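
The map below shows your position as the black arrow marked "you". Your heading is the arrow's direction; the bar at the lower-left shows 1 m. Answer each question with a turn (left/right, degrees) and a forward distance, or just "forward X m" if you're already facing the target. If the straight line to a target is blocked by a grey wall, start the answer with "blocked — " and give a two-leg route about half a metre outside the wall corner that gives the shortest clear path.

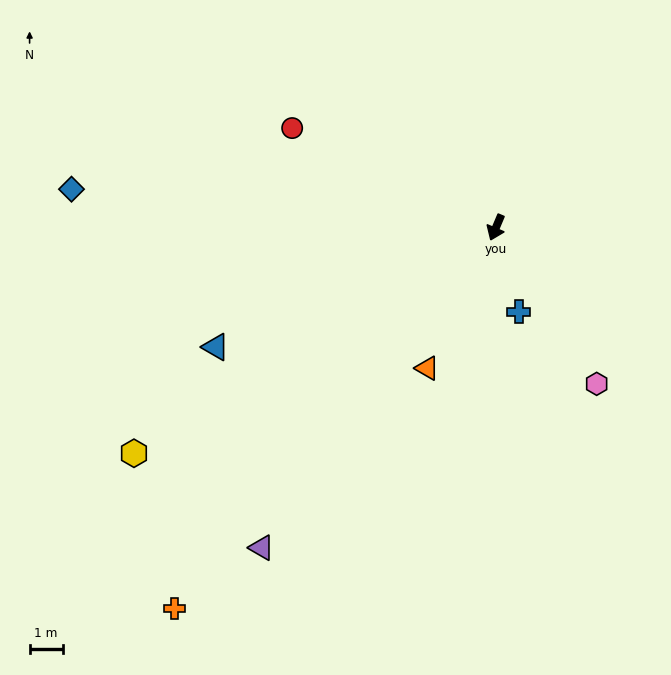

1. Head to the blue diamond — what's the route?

turn right 72°, forward 12.9 m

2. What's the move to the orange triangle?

turn right 3°, forward 4.7 m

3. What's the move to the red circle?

turn right 93°, forward 6.8 m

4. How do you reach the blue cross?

turn left 38°, forward 2.6 m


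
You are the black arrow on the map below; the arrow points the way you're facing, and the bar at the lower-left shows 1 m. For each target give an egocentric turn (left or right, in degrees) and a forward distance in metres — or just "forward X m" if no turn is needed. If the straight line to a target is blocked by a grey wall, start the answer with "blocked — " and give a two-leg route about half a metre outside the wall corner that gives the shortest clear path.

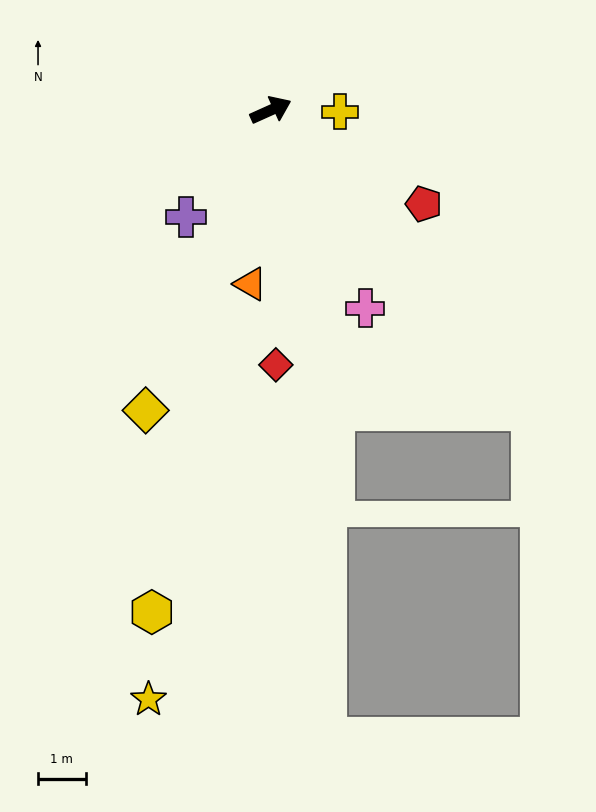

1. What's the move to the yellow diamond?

turn right 137°, forward 6.8 m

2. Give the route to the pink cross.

turn right 89°, forward 4.6 m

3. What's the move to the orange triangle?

turn right 121°, forward 3.7 m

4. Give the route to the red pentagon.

turn right 56°, forward 3.8 m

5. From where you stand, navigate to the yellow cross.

turn right 25°, forward 1.5 m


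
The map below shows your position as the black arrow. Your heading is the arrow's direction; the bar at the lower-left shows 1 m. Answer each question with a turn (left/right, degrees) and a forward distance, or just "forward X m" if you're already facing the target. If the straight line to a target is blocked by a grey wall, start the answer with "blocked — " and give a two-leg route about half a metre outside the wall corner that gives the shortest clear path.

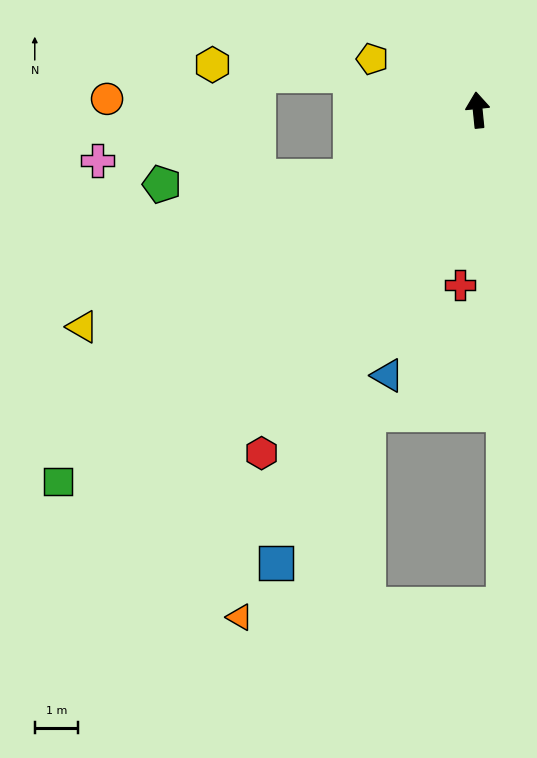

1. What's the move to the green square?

turn left 126°, forward 13.0 m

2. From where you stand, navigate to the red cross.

turn left 169°, forward 4.1 m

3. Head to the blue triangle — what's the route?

turn left 156°, forward 6.5 m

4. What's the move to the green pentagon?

blocked — turn left 112°, forward 3.3 m, then turn right 26°, forward 4.4 m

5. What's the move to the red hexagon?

turn left 142°, forward 9.4 m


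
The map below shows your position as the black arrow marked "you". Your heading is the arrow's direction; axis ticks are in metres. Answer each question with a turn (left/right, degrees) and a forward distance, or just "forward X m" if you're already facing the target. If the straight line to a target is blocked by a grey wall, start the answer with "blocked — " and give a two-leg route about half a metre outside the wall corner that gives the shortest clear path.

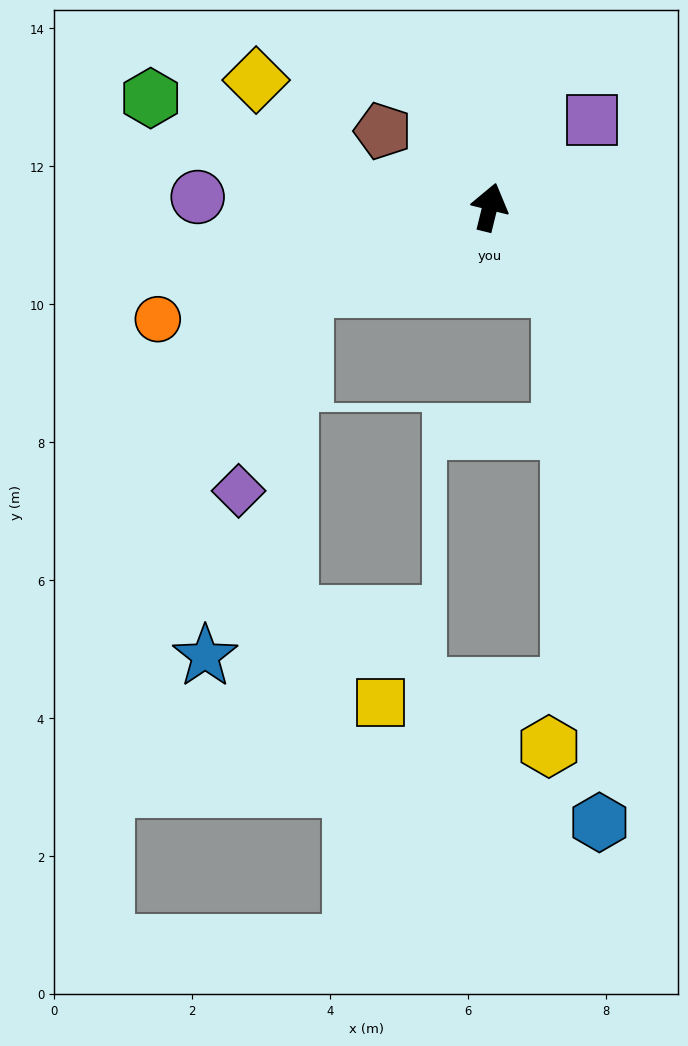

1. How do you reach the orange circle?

turn left 122°, forward 5.1 m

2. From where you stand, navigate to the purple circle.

turn left 102°, forward 4.2 m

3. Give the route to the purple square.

turn right 36°, forward 2.0 m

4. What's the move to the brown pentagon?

turn left 68°, forward 1.9 m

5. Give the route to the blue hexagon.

blocked — turn right 125°, forward 1.6 m, then turn right 37°, forward 7.8 m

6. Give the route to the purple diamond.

blocked — turn left 127°, forward 2.9 m, then turn left 49°, forward 3.1 m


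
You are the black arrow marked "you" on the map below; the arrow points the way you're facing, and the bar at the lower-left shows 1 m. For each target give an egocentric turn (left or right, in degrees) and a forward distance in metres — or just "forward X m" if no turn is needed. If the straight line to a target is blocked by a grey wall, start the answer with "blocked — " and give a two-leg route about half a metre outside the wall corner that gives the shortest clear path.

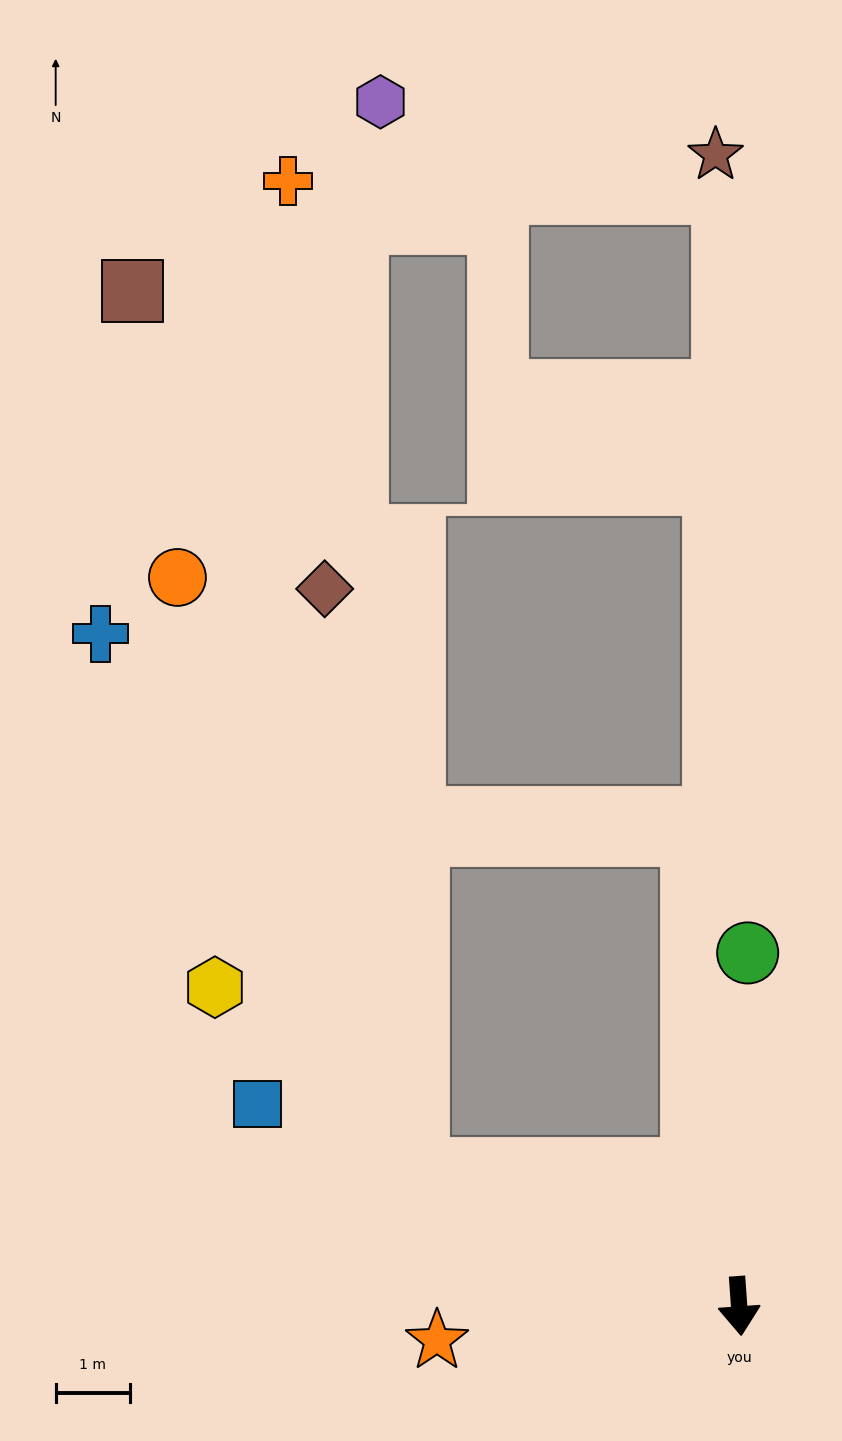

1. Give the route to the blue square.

turn right 117°, forward 7.0 m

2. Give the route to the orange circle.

blocked — turn right 117°, forward 4.7 m, then turn right 45°, forward 8.6 m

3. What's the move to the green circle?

turn left 175°, forward 4.8 m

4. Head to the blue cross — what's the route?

blocked — turn right 117°, forward 4.7 m, then turn right 36°, forward 8.4 m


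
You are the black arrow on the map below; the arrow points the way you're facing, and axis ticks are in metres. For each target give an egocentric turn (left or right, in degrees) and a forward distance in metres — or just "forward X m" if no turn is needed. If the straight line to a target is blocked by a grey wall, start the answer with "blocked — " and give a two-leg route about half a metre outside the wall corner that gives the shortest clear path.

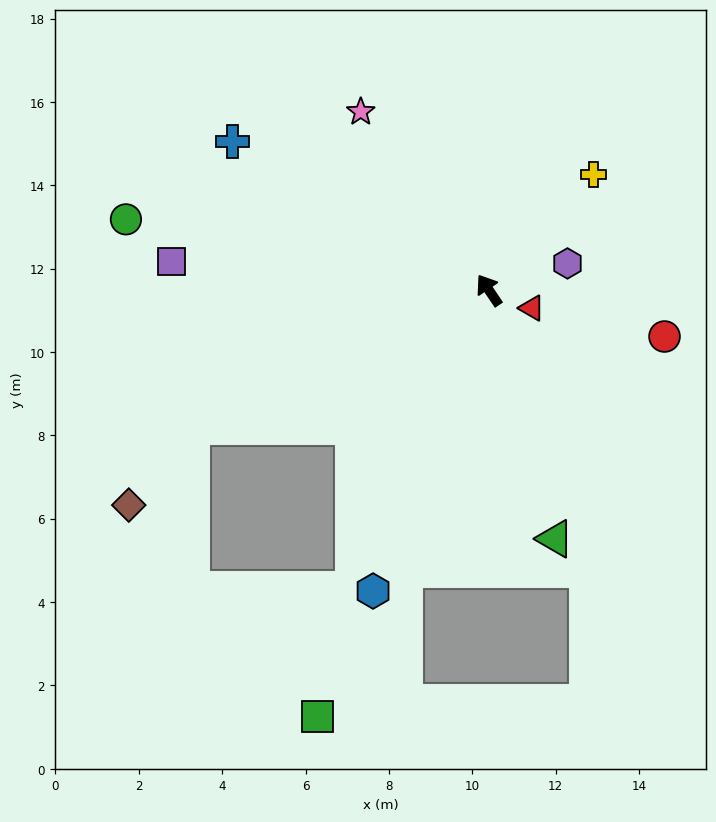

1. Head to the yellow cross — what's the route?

turn right 76°, forward 3.7 m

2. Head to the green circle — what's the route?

turn left 45°, forward 8.9 m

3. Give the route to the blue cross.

turn left 26°, forward 7.1 m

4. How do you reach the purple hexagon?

turn right 105°, forward 2.0 m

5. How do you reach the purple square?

turn left 51°, forward 7.7 m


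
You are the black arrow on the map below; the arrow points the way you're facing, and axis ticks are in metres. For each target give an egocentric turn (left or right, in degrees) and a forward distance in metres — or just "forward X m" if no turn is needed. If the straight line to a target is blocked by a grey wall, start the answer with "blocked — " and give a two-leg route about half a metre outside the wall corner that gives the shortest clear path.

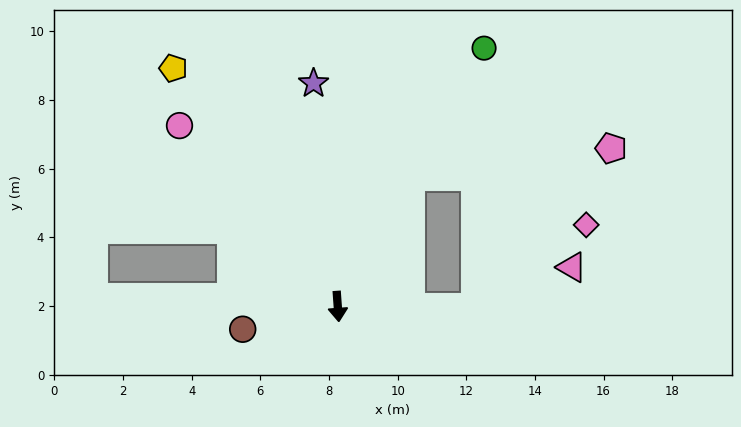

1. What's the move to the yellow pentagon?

turn right 149°, forward 8.4 m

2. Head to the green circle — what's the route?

turn left 146°, forward 8.7 m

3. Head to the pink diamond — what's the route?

blocked — turn left 86°, forward 4.0 m, then turn left 37°, forward 4.0 m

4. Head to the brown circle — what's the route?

turn right 81°, forward 2.8 m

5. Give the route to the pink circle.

turn right 143°, forward 7.0 m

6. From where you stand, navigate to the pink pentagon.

blocked — turn left 86°, forward 4.0 m, then turn left 50°, forward 6.1 m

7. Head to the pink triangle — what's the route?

blocked — turn left 86°, forward 4.0 m, then turn left 23°, forward 3.0 m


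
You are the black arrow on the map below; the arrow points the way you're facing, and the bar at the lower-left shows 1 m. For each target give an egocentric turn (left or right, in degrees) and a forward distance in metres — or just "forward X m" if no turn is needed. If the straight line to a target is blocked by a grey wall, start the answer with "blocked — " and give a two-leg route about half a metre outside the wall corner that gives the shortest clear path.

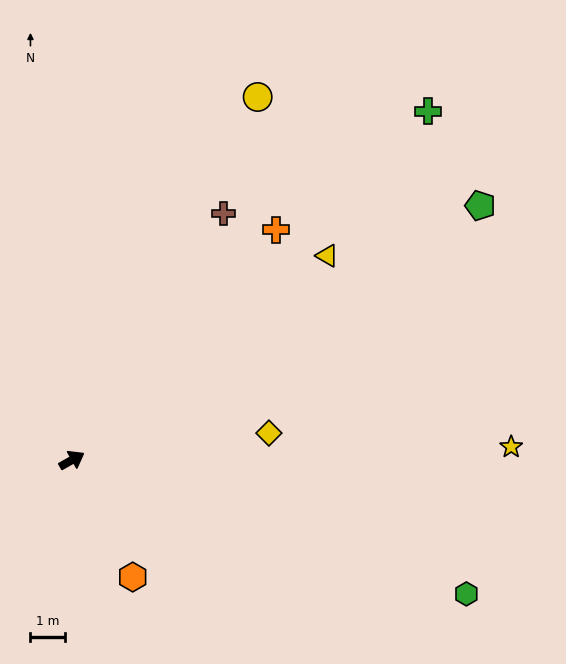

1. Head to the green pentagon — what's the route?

turn left 2°, forward 13.9 m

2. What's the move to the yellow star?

turn right 28°, forward 12.7 m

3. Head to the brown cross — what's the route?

turn left 29°, forward 8.4 m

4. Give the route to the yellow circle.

turn left 33°, forward 11.8 m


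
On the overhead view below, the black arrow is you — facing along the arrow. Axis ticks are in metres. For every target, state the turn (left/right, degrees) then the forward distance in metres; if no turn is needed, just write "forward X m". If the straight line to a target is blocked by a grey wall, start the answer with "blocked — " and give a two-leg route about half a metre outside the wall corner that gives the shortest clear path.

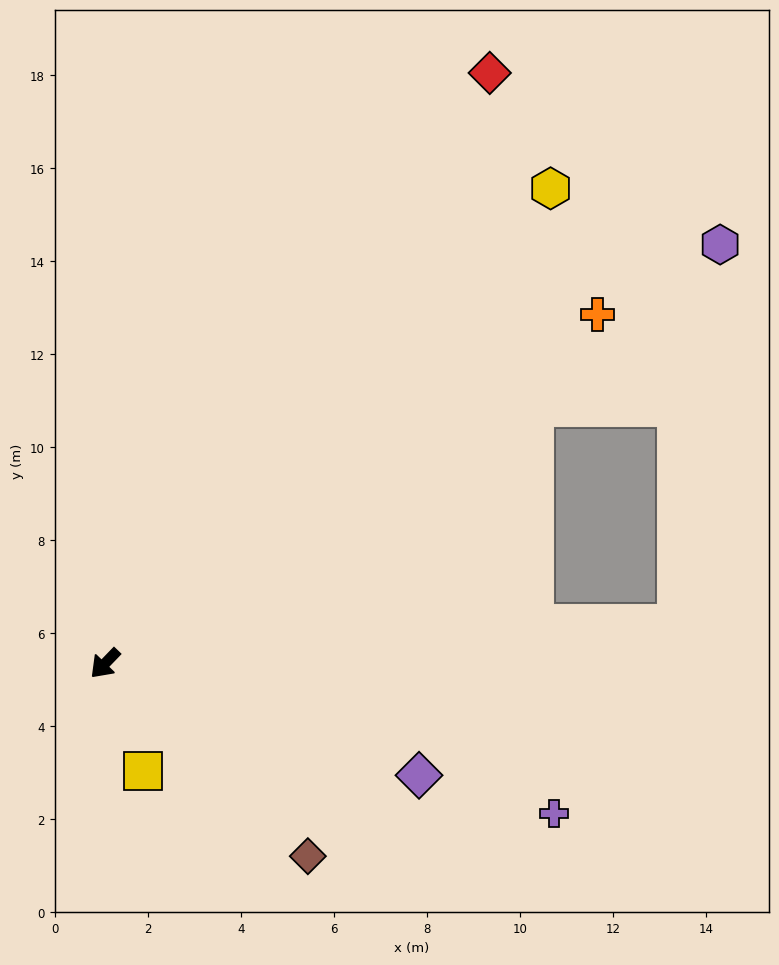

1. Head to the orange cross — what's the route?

turn left 169°, forward 13.0 m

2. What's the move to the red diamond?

turn right 169°, forward 15.2 m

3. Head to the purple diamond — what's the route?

turn left 114°, forward 7.2 m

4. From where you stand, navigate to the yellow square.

turn left 64°, forward 2.4 m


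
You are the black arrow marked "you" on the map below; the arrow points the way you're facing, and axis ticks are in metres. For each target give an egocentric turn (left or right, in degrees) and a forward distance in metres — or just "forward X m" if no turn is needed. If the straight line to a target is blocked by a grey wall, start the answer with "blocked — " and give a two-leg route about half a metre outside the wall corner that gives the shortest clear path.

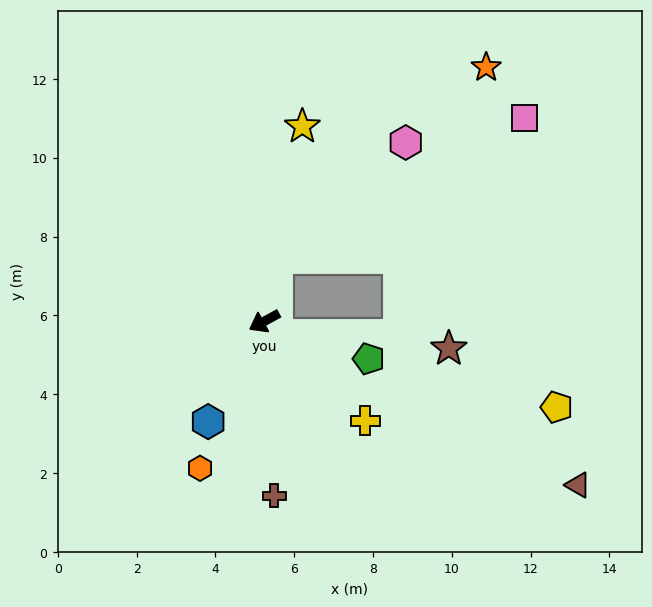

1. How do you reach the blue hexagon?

turn left 32°, forward 2.9 m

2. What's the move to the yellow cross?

turn left 107°, forward 3.6 m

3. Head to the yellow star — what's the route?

turn right 130°, forward 5.0 m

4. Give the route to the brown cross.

turn left 65°, forward 4.4 m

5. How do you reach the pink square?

blocked — turn right 129°, forward 1.6 m, then turn right 50°, forward 7.2 m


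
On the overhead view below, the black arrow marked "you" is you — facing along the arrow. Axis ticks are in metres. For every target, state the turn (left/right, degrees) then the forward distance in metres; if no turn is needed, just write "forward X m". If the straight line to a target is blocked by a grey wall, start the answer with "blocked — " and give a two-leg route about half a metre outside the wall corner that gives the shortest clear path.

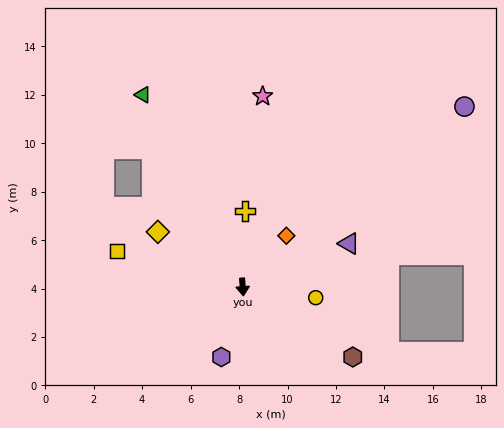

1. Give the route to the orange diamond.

turn left 135°, forward 2.8 m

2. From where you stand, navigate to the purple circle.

turn left 125°, forward 11.8 m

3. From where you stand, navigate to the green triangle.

turn right 157°, forward 8.9 m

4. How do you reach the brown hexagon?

turn left 53°, forward 5.4 m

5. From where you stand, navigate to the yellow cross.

turn left 174°, forward 3.1 m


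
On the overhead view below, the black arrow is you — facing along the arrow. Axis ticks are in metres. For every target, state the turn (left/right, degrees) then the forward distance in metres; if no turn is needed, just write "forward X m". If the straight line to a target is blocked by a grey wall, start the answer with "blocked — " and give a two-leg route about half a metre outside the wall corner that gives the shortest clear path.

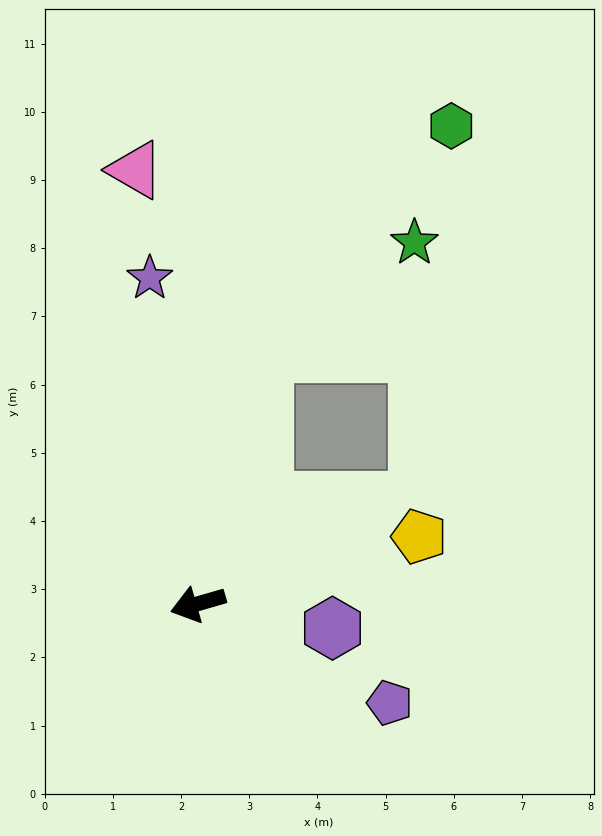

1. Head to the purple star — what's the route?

turn right 98°, forward 4.8 m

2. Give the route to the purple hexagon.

turn left 154°, forward 2.0 m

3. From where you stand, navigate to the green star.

blocked — turn right 121°, forward 3.8 m, then turn right 39°, forward 2.7 m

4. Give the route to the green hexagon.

blocked — turn right 121°, forward 3.8 m, then turn right 25°, forward 4.3 m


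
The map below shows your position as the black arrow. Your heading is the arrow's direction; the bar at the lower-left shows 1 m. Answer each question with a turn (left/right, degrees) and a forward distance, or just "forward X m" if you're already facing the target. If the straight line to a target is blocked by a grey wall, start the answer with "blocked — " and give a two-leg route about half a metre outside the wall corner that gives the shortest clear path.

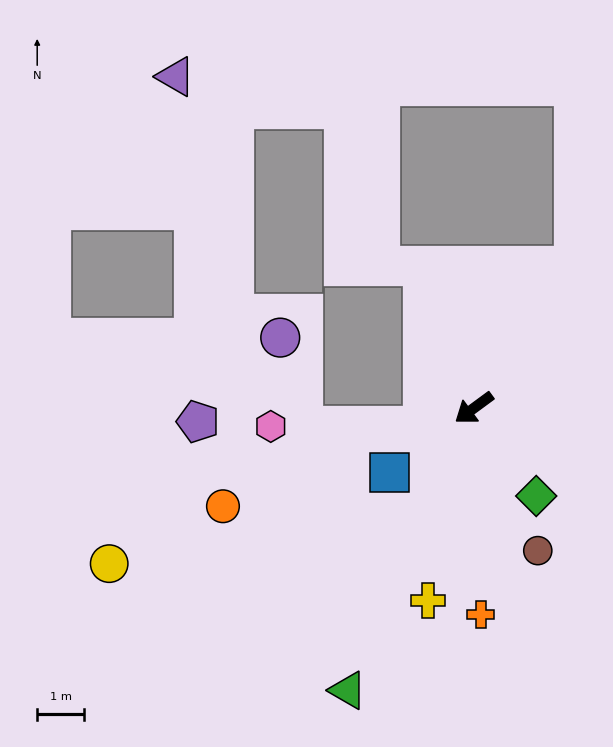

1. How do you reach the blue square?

forward 2.3 m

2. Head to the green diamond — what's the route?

turn left 89°, forward 2.3 m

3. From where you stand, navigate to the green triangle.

turn left 30°, forward 6.6 m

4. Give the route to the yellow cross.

turn left 40°, forward 4.2 m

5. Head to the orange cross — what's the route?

turn left 56°, forward 4.4 m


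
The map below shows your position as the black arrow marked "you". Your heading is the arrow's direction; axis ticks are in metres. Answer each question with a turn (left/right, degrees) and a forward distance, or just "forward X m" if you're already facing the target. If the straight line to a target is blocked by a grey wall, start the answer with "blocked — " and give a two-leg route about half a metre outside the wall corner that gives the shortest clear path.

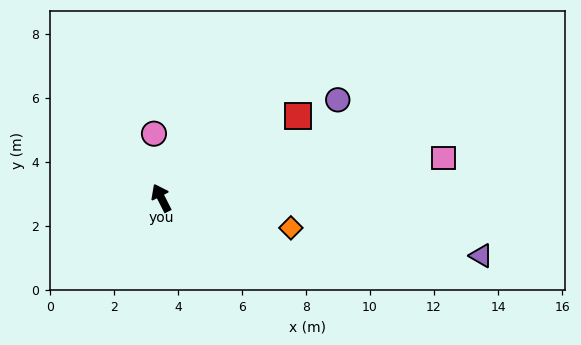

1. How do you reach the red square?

turn right 86°, forward 5.0 m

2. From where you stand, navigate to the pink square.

turn right 109°, forward 8.9 m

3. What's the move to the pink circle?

turn right 20°, forward 2.0 m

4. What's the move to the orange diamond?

turn right 130°, forward 4.2 m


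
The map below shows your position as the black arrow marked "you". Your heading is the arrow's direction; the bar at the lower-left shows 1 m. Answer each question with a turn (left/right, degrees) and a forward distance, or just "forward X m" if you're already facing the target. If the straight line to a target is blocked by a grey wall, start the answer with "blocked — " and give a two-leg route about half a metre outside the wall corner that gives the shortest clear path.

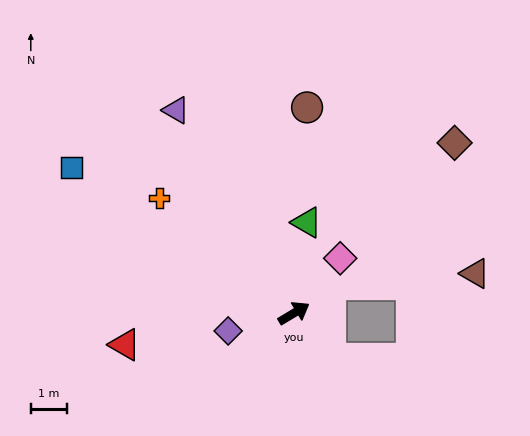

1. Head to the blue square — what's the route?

turn left 116°, forward 7.3 m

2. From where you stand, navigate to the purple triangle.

turn left 89°, forward 6.4 m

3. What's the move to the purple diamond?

turn left 164°, forward 1.9 m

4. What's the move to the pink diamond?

turn left 19°, forward 2.0 m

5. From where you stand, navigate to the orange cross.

turn left 109°, forward 4.8 m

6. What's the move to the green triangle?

turn left 51°, forward 2.5 m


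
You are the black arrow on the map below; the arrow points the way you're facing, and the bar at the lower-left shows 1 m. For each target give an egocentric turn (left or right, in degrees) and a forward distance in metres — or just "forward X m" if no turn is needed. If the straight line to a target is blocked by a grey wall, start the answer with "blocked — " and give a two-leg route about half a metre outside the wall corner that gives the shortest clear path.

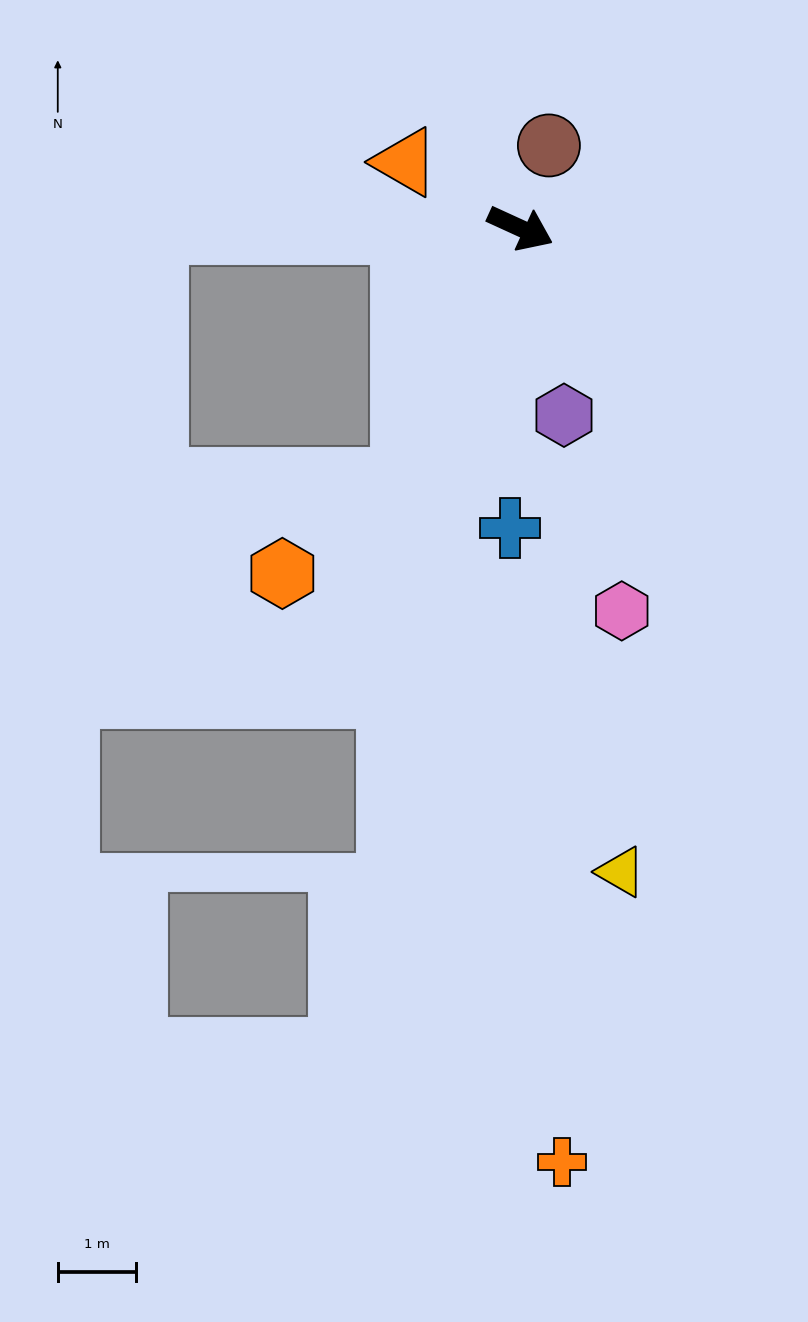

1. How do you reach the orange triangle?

turn left 175°, forward 1.7 m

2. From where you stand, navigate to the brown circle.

turn left 96°, forward 1.1 m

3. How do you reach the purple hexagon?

turn right 52°, forward 2.4 m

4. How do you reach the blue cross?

turn right 67°, forward 3.8 m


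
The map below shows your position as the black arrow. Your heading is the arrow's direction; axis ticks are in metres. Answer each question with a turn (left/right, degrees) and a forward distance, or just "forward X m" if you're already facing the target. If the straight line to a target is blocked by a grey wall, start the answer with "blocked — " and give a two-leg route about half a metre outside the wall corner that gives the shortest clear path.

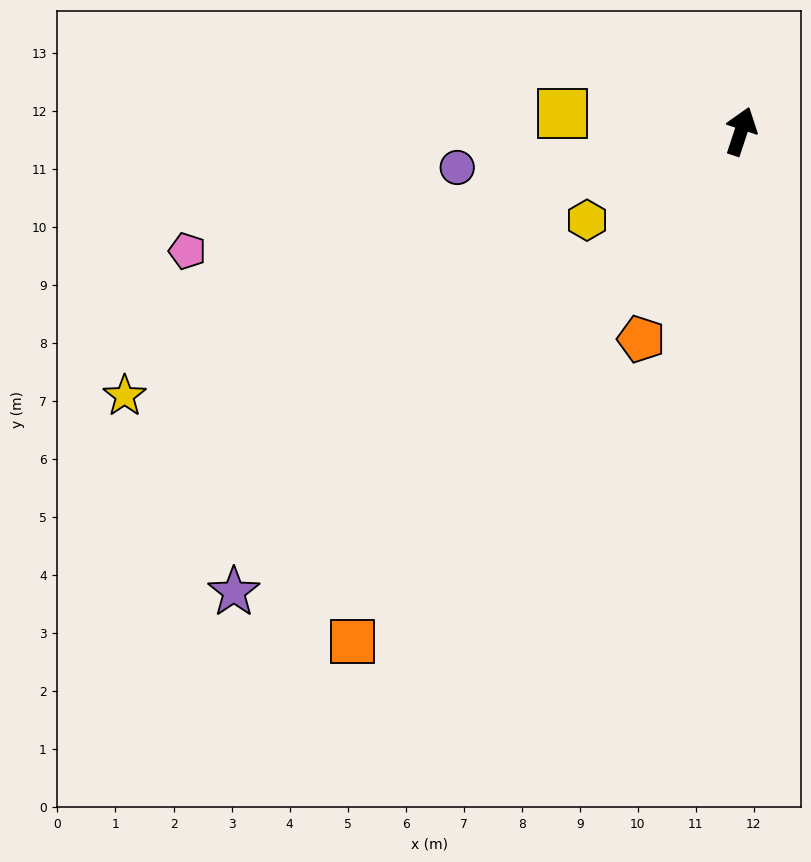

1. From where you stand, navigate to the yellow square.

turn left 103°, forward 3.1 m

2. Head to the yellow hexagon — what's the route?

turn left 138°, forward 3.1 m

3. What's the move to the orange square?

turn left 161°, forward 11.0 m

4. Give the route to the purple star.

turn left 151°, forward 11.8 m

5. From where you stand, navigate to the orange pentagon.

turn left 173°, forward 4.0 m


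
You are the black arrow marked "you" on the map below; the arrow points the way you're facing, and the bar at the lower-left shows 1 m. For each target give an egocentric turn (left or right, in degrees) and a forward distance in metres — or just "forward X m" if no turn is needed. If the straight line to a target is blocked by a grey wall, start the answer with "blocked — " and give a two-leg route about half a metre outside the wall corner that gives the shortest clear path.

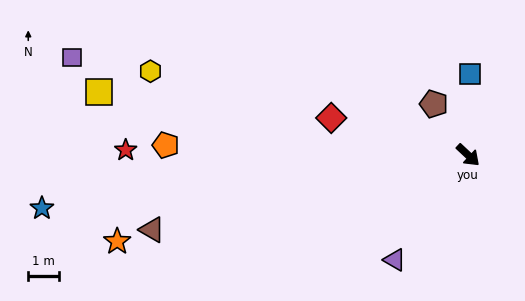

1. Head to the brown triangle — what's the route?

turn right 124°, forward 10.4 m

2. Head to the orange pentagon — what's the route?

turn right 139°, forward 9.7 m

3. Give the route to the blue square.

turn left 132°, forward 2.6 m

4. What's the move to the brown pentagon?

turn left 167°, forward 2.0 m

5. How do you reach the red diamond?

turn right 152°, forward 4.5 m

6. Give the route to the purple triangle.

turn right 82°, forward 4.1 m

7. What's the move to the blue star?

turn right 130°, forward 13.7 m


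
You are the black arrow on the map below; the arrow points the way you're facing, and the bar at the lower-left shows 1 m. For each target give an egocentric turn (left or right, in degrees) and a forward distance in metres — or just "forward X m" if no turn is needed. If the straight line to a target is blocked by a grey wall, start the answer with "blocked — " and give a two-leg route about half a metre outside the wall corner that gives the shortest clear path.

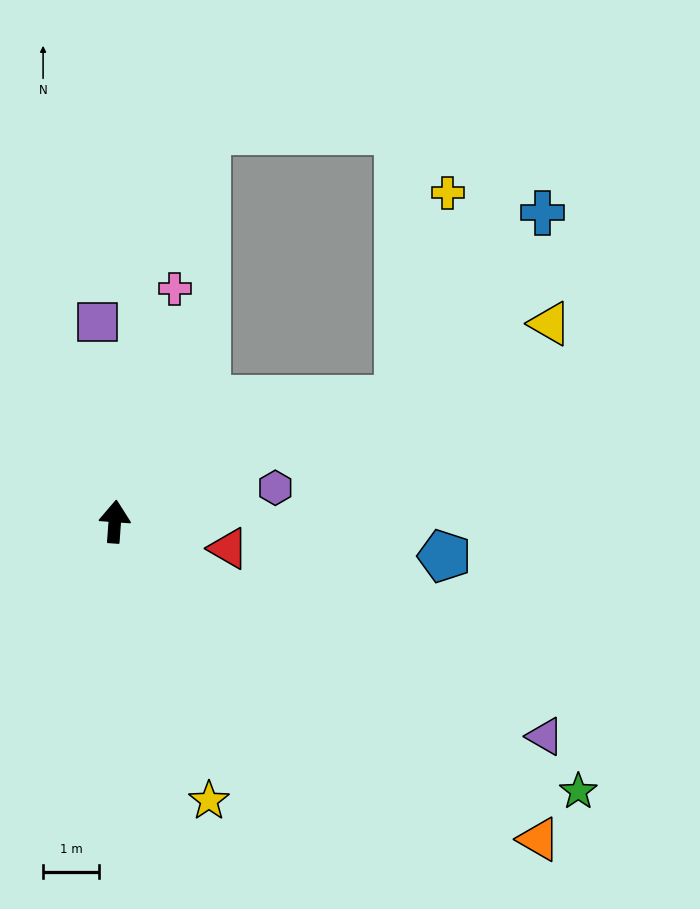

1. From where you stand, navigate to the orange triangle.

turn right 123°, forward 9.4 m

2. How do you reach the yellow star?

turn right 157°, forward 5.2 m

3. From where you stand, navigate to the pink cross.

turn right 10°, forward 4.3 m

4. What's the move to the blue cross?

blocked — turn right 62°, forward 5.5 m, then turn left 28°, forward 4.2 m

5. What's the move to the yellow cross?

blocked — turn right 62°, forward 5.5 m, then turn left 52°, forward 3.8 m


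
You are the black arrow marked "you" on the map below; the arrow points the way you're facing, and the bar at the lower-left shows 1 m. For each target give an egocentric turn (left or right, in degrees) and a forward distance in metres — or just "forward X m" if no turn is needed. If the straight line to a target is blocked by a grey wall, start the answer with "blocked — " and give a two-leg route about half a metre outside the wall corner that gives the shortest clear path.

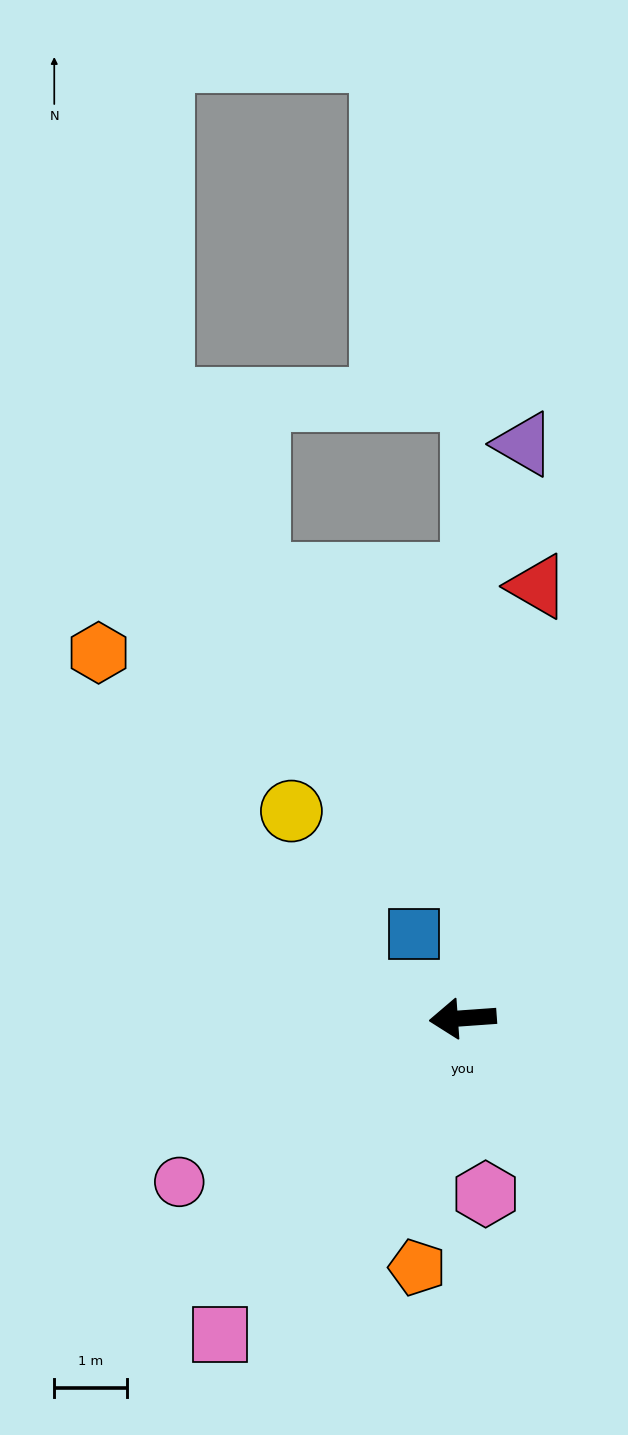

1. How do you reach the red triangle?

turn right 104°, forward 6.0 m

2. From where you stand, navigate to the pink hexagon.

turn left 93°, forward 2.4 m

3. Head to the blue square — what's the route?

turn right 64°, forward 1.3 m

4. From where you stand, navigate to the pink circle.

turn left 26°, forward 4.5 m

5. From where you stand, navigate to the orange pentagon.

turn left 76°, forward 3.5 m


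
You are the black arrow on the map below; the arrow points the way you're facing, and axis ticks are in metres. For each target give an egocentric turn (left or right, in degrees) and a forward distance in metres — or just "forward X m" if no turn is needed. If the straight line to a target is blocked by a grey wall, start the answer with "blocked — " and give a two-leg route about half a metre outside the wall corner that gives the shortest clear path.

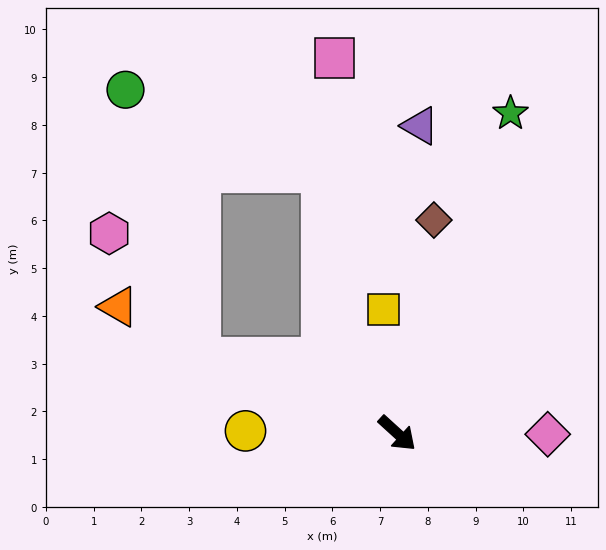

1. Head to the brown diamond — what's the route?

turn left 123°, forward 4.5 m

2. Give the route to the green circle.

blocked — turn right 159°, forward 4.4 m, then turn right 53°, forward 5.8 m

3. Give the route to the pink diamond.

turn left 42°, forward 3.2 m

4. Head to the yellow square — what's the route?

turn left 138°, forward 2.6 m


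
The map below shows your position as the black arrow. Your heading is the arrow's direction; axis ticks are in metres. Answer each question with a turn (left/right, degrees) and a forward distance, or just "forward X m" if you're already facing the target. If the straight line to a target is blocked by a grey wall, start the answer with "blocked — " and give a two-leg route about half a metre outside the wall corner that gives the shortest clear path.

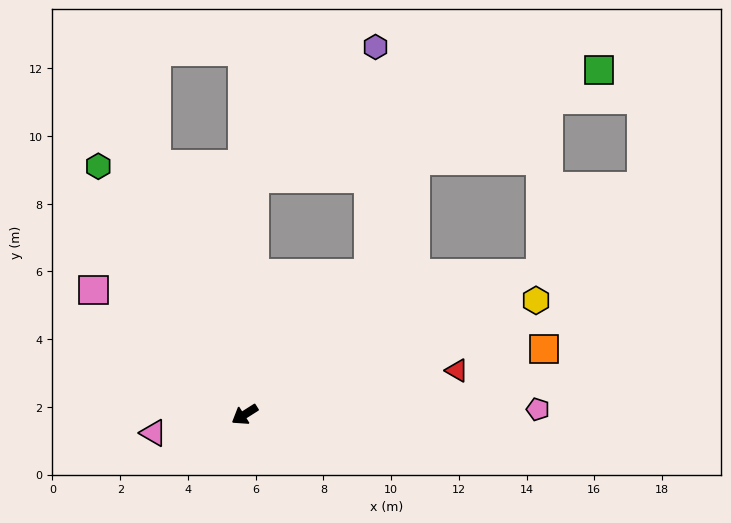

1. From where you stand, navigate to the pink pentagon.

turn left 149°, forward 8.7 m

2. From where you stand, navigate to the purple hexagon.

blocked — turn right 163°, forward 5.6 m, then turn left 39°, forward 6.7 m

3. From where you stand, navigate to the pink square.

turn right 72°, forward 5.8 m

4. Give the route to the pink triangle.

turn right 21°, forward 2.7 m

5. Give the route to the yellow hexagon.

turn left 169°, forward 9.2 m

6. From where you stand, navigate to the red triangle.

turn left 159°, forward 6.4 m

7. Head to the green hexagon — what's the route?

turn right 92°, forward 8.5 m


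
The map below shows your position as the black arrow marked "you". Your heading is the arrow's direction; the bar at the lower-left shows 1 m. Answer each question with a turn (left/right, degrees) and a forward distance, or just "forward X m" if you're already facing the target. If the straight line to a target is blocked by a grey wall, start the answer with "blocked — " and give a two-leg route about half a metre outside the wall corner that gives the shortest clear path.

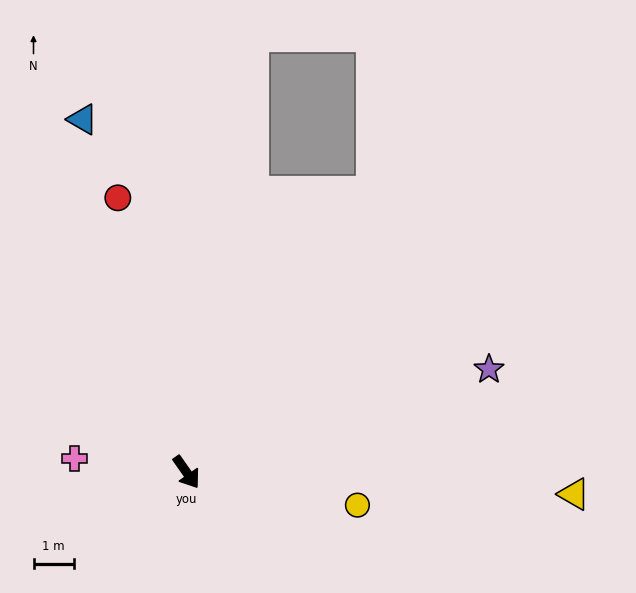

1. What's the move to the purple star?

turn left 74°, forward 7.9 m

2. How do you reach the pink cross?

turn right 132°, forward 2.8 m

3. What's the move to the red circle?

turn left 159°, forward 7.0 m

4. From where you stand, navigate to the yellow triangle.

turn left 52°, forward 9.6 m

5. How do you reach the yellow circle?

turn left 44°, forward 4.3 m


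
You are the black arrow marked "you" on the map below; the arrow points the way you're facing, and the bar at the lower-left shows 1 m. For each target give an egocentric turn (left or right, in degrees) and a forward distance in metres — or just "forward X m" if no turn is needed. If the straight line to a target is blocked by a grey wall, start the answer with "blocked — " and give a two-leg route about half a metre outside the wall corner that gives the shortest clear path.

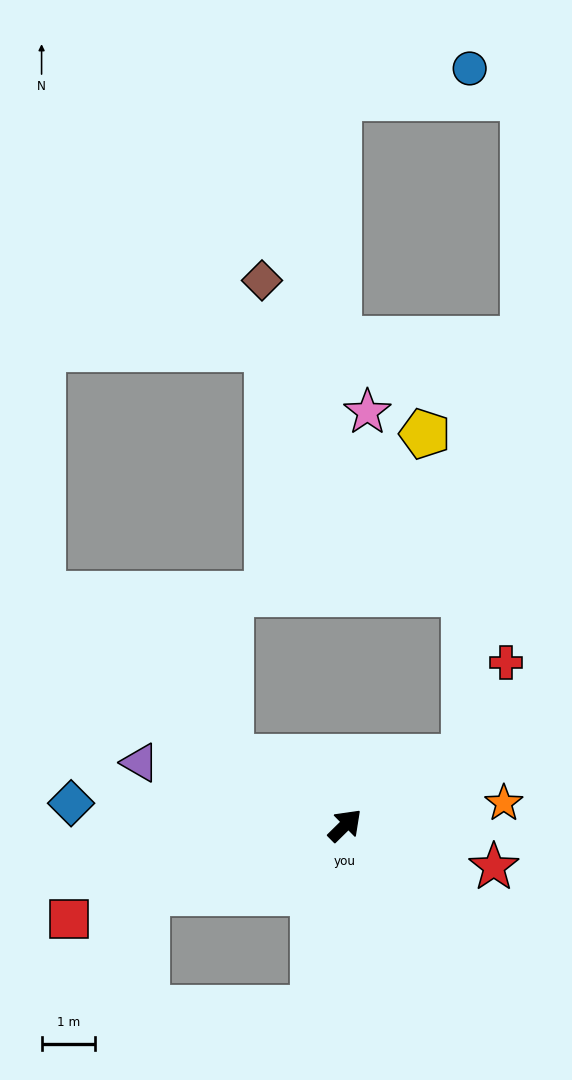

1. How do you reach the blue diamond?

turn left 131°, forward 5.2 m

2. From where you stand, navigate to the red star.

turn right 60°, forward 2.9 m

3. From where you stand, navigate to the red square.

turn left 154°, forward 5.5 m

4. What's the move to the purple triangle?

turn left 118°, forward 4.0 m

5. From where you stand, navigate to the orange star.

turn right 37°, forward 3.0 m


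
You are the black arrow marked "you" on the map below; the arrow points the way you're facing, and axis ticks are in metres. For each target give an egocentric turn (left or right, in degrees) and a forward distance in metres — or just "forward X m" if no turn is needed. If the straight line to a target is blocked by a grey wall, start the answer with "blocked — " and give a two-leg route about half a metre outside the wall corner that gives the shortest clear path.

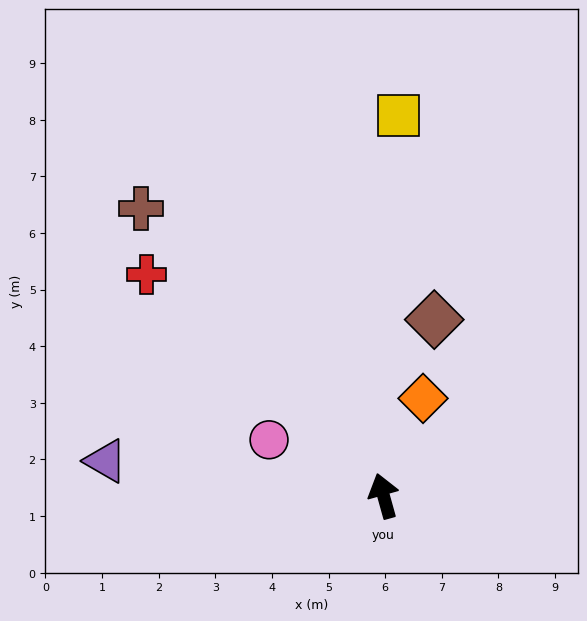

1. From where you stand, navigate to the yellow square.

turn right 18°, forward 6.7 m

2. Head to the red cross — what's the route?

turn left 31°, forward 5.7 m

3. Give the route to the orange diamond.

turn right 38°, forward 1.9 m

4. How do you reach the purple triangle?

turn left 67°, forward 4.9 m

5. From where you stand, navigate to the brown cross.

turn left 25°, forward 6.6 m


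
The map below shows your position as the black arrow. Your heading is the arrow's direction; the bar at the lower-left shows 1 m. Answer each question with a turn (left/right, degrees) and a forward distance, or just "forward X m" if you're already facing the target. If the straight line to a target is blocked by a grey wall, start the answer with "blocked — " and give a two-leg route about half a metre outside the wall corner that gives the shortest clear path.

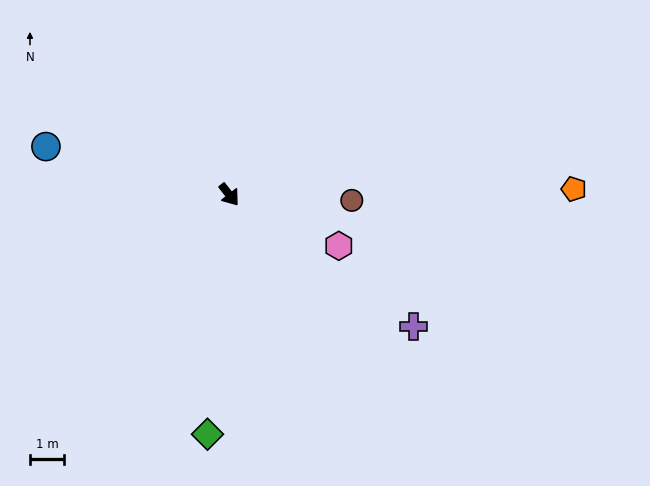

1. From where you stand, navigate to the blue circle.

turn right 143°, forward 5.5 m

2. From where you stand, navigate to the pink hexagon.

turn left 27°, forward 3.5 m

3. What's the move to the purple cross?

turn left 16°, forward 6.6 m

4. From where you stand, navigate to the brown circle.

turn left 49°, forward 3.6 m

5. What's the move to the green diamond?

turn right 43°, forward 7.0 m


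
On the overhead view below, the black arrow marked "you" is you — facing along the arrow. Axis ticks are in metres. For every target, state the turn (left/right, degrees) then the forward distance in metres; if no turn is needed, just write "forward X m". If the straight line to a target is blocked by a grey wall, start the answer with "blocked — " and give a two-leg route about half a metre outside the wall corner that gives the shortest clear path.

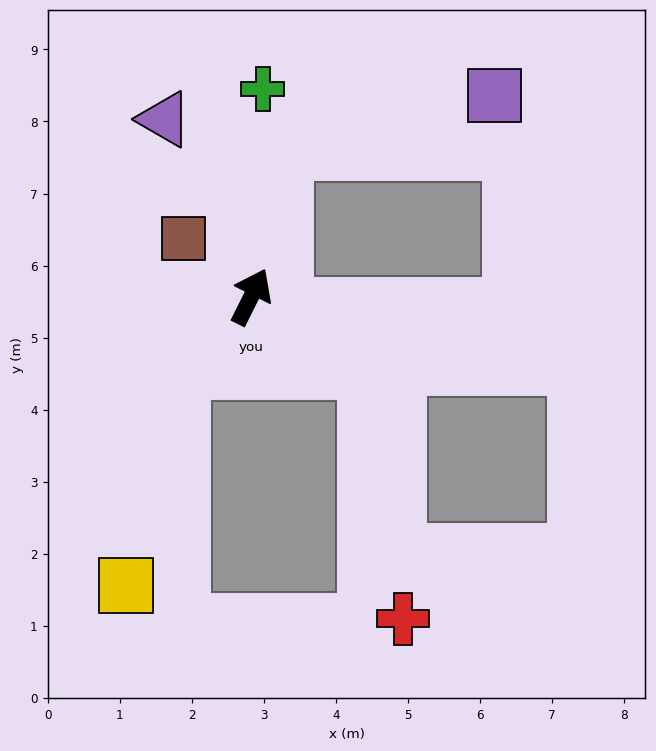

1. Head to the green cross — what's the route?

turn left 23°, forward 2.9 m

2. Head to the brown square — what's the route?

turn left 76°, forward 1.2 m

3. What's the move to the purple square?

blocked — turn left 14°, forward 2.1 m, then turn right 63°, forward 3.0 m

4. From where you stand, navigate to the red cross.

blocked — turn right 95°, forward 1.9 m, then turn right 51°, forward 3.5 m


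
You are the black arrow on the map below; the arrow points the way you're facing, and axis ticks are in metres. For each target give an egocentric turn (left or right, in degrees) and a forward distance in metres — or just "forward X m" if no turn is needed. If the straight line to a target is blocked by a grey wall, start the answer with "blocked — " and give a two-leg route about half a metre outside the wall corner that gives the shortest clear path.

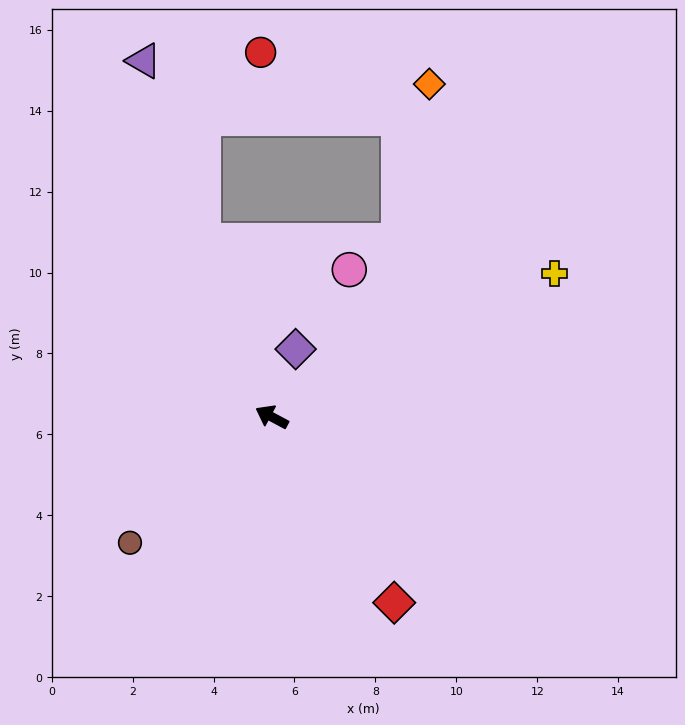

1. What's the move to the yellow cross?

turn right 125°, forward 7.8 m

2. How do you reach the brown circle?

turn left 70°, forward 4.7 m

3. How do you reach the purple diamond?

turn right 81°, forward 1.8 m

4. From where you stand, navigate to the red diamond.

turn left 151°, forward 5.5 m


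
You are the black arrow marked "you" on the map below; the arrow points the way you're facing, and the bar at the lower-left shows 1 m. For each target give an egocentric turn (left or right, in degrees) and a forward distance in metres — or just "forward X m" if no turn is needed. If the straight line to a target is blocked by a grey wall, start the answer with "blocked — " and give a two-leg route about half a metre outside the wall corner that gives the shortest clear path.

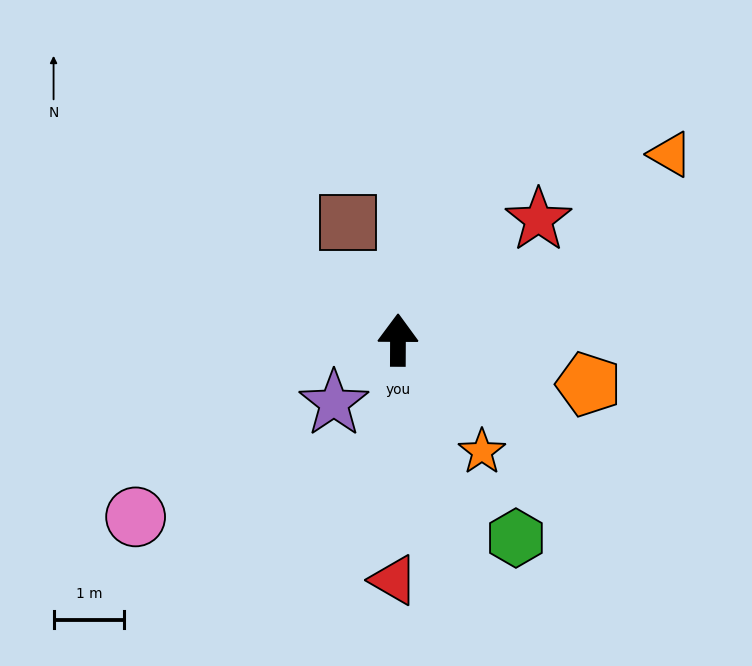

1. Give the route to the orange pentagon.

turn right 103°, forward 2.8 m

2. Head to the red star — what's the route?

turn right 49°, forward 2.6 m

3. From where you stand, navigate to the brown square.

turn left 23°, forward 1.8 m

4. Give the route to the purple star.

turn left 135°, forward 1.3 m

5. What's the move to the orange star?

turn right 143°, forward 2.0 m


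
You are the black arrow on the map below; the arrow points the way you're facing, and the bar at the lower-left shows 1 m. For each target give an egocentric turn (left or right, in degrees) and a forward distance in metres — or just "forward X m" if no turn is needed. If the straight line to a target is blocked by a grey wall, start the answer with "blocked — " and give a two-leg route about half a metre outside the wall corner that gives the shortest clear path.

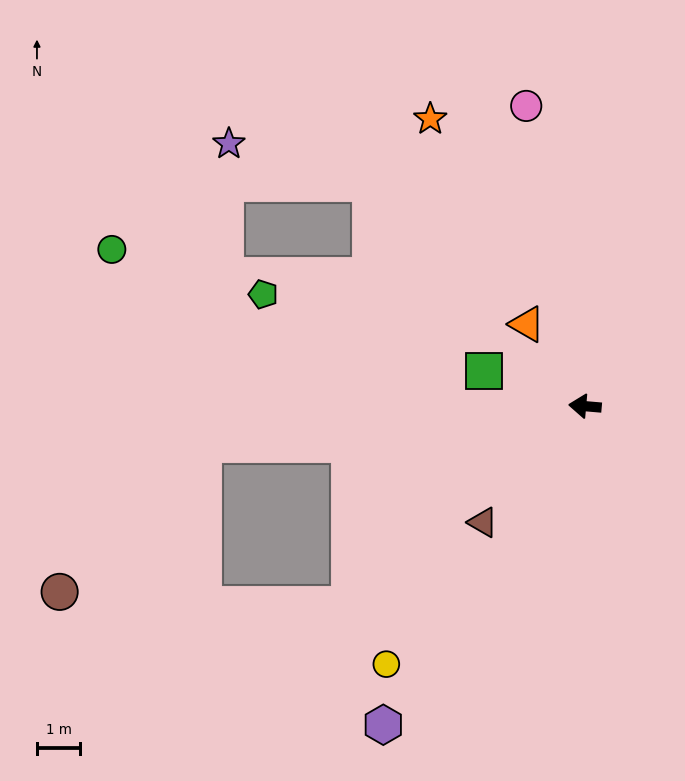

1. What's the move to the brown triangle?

turn left 54°, forward 3.6 m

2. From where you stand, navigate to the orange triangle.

turn right 50°, forward 2.3 m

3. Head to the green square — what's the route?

turn right 14°, forward 2.5 m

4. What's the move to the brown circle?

blocked — turn left 11°, forward 8.8 m, then turn left 40°, forward 4.7 m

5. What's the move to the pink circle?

turn right 74°, forward 7.0 m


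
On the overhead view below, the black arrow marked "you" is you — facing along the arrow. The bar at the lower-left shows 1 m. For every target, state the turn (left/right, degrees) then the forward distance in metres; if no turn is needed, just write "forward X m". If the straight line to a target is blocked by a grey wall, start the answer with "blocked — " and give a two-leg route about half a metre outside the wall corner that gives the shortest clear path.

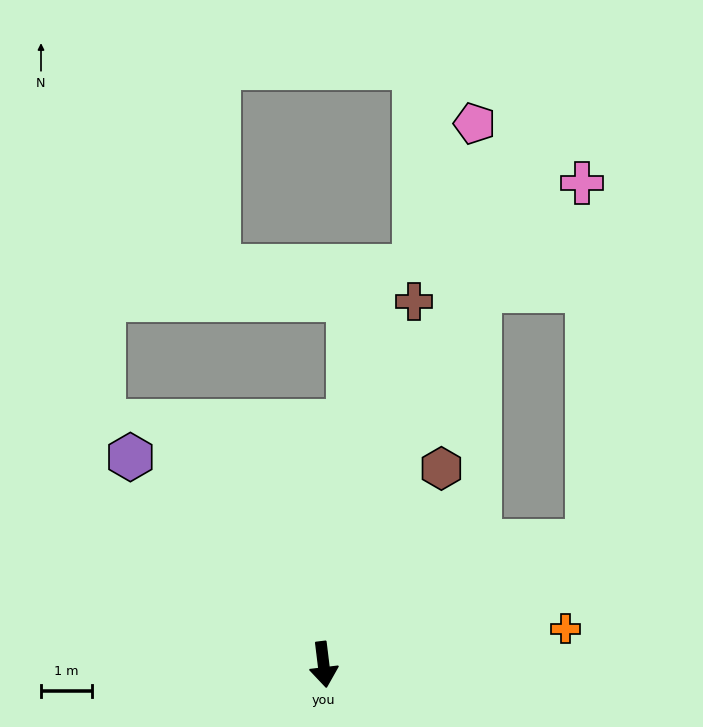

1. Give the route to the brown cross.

turn left 159°, forward 7.3 m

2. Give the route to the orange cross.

turn left 91°, forward 4.8 m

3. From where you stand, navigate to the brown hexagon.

turn left 142°, forward 4.5 m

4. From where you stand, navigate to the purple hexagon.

turn right 144°, forward 5.5 m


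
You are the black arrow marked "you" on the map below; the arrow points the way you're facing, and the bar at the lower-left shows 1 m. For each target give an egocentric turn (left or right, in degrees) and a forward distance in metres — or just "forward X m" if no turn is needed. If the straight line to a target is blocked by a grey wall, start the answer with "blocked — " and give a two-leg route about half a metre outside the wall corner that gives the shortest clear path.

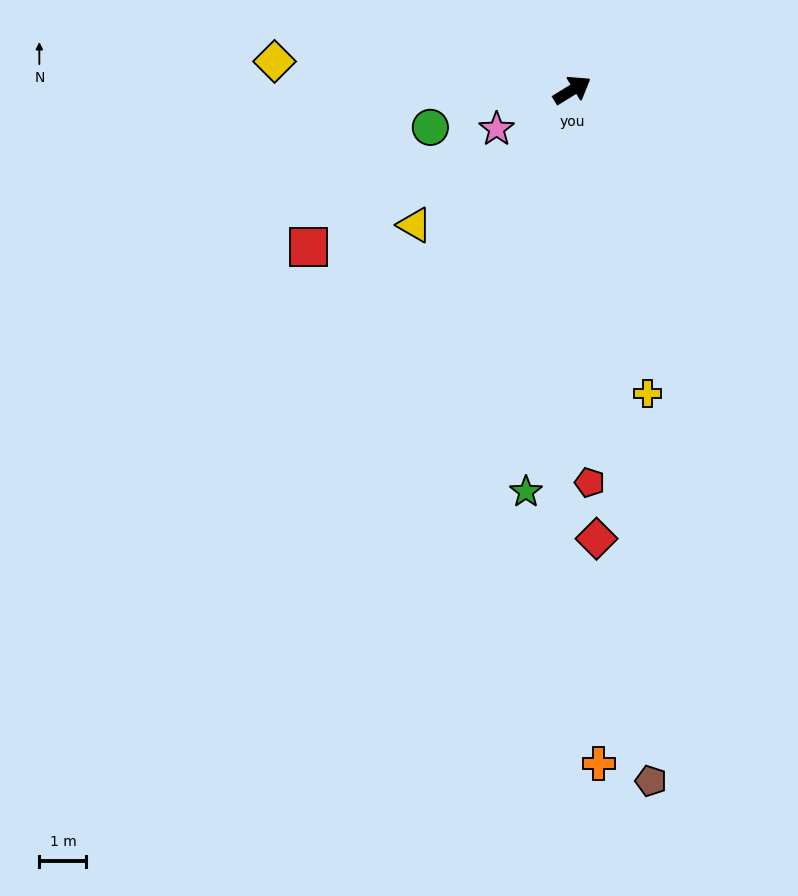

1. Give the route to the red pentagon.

turn right 119°, forward 8.3 m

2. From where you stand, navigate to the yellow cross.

turn right 108°, forward 6.6 m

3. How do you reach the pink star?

turn left 176°, forward 1.8 m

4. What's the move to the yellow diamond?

turn left 143°, forward 6.3 m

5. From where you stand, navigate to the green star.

turn right 128°, forward 8.6 m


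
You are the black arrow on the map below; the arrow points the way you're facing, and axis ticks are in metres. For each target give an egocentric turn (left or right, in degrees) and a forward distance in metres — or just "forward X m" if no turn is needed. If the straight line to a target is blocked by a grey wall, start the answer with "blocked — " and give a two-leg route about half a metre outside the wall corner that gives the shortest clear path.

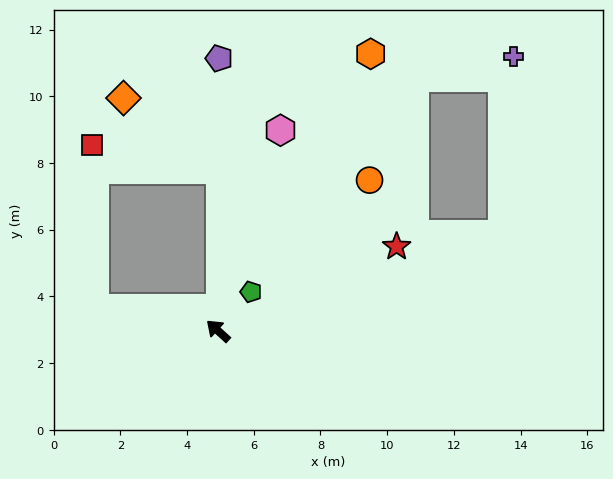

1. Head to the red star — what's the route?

turn right 112°, forward 5.9 m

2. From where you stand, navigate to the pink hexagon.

turn right 65°, forward 6.3 m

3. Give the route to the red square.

blocked — turn left 32°, forward 3.7 m, then turn right 78°, forward 4.9 m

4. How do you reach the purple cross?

blocked — turn right 119°, forward 9.0 m, then turn left 67°, forward 5.3 m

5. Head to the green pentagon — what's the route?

turn right 88°, forward 1.5 m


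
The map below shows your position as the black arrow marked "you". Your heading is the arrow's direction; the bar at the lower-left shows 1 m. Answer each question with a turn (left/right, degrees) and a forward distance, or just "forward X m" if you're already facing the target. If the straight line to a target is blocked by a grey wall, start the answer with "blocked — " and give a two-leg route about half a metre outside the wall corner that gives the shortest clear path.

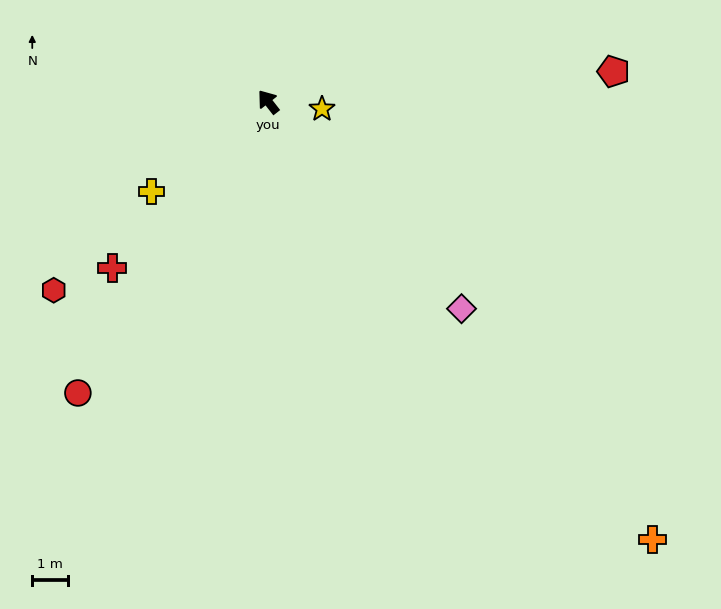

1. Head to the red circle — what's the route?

turn left 109°, forward 9.7 m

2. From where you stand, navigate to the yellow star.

turn right 136°, forward 1.5 m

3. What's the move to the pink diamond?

turn right 175°, forward 7.9 m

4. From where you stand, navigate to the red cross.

turn left 99°, forward 6.4 m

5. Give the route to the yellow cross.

turn left 89°, forward 4.1 m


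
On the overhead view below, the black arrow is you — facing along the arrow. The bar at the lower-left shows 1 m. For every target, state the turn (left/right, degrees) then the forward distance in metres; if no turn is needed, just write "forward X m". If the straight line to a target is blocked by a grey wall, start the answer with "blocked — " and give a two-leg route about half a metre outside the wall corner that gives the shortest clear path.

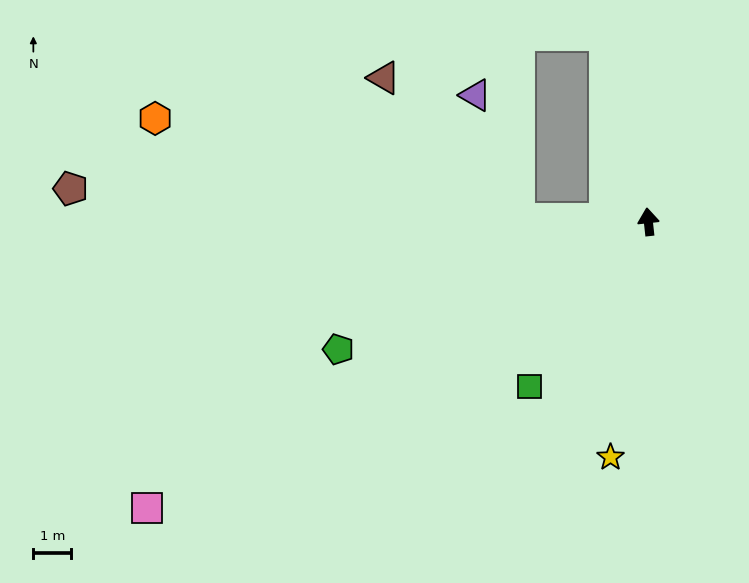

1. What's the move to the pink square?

turn left 113°, forward 15.2 m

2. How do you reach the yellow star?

turn left 165°, forward 6.3 m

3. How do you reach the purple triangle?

blocked — turn left 83°, forward 3.4 m, then turn right 70°, forward 3.4 m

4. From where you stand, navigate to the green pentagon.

turn left 106°, forward 8.8 m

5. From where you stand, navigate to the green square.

turn left 138°, forward 5.3 m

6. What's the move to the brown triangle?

blocked — turn left 83°, forward 3.4 m, then turn right 46°, forward 5.1 m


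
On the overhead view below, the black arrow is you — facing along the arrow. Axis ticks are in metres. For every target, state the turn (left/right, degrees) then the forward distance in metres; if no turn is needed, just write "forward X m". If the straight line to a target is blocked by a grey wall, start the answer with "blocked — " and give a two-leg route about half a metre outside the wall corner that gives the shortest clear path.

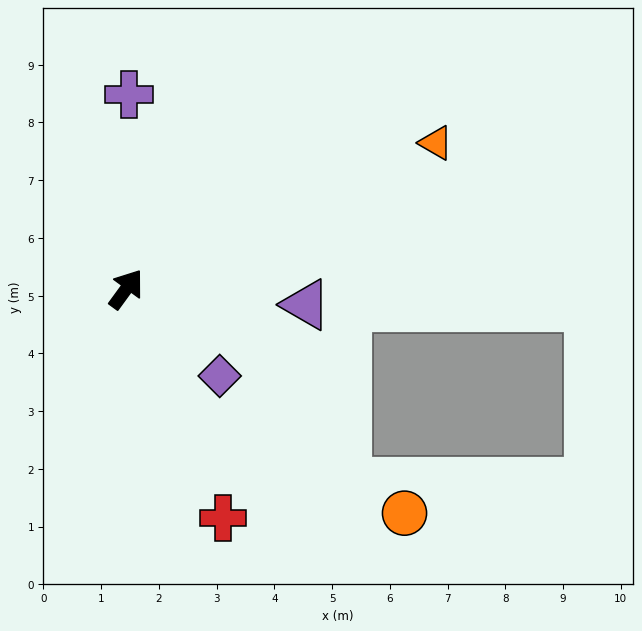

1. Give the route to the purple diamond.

turn right 97°, forward 2.2 m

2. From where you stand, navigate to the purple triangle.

turn right 59°, forward 3.1 m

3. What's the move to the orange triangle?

turn right 29°, forward 5.9 m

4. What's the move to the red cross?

turn right 121°, forward 4.3 m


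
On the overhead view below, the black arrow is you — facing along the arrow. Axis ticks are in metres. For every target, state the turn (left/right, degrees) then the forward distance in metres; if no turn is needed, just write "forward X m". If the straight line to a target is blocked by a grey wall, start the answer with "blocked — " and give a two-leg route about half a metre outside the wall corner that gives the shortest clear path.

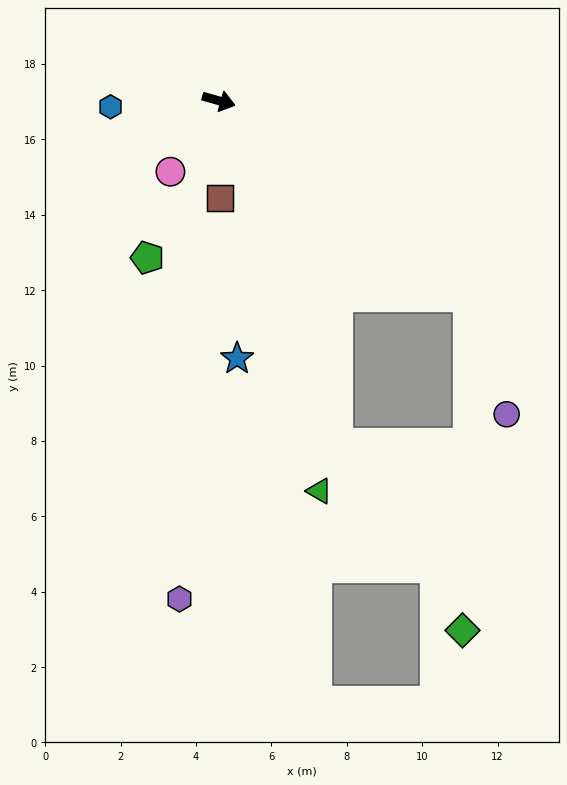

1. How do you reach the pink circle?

turn right 108°, forward 2.3 m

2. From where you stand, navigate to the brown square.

turn right 73°, forward 2.6 m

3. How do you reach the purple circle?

blocked — turn right 22°, forward 8.4 m, then turn right 34°, forward 3.3 m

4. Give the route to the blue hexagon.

turn right 161°, forward 2.9 m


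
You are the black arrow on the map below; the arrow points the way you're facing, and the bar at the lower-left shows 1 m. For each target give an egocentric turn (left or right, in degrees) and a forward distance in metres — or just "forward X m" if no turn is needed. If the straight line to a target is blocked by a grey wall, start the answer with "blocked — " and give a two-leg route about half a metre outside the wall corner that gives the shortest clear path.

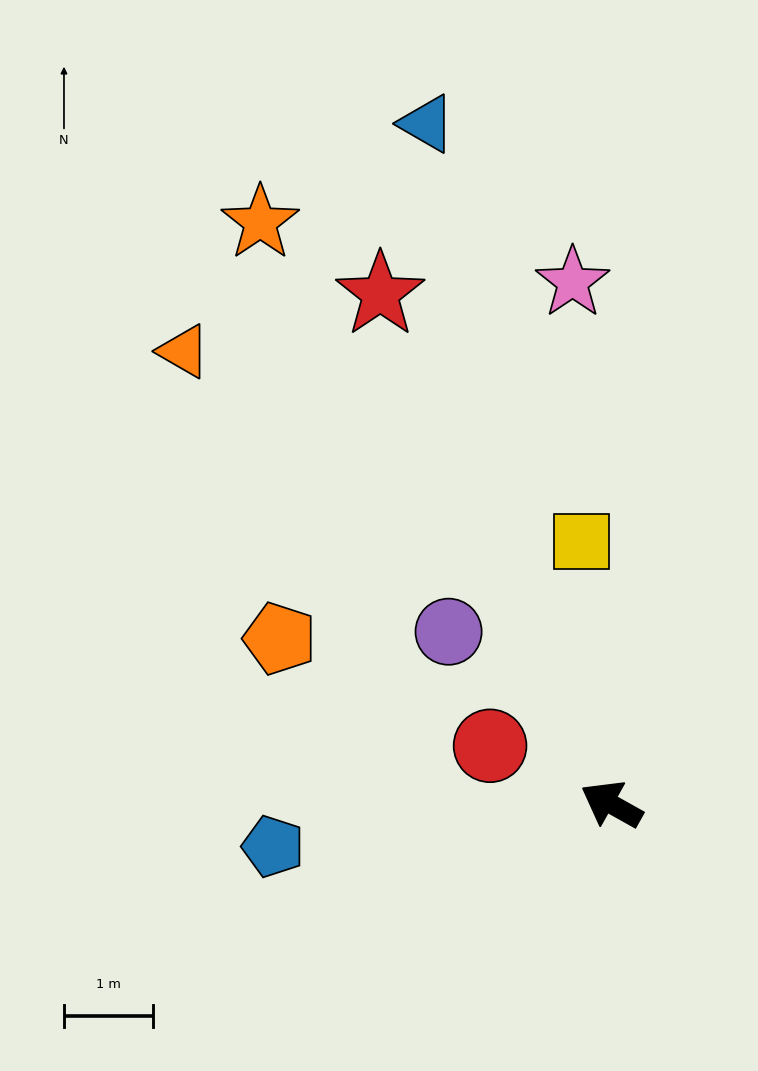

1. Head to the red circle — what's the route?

turn left 4°, forward 1.5 m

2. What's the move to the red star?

turn right 36°, forward 6.3 m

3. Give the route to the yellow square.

turn right 54°, forward 3.0 m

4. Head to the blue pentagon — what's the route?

turn left 36°, forward 3.8 m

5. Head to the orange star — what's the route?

turn right 30°, forward 7.6 m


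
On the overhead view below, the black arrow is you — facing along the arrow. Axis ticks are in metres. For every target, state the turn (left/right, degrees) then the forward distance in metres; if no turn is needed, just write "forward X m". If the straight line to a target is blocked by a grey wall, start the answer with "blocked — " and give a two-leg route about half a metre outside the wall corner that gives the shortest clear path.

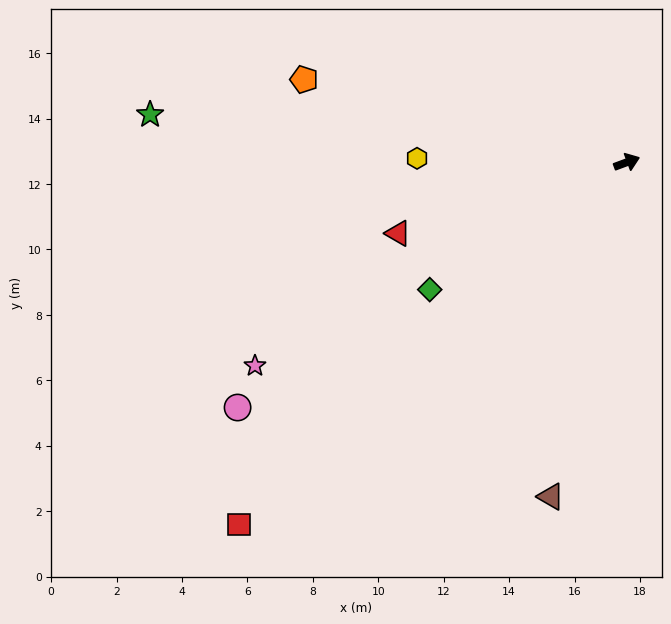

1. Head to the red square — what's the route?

turn right 157°, forward 16.2 m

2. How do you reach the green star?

turn left 154°, forward 14.6 m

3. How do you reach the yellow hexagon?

turn left 159°, forward 6.4 m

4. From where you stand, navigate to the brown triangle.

turn right 123°, forward 10.5 m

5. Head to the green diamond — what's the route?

turn right 168°, forward 7.2 m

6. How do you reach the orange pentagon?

turn left 145°, forward 10.2 m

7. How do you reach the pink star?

turn right 172°, forward 13.0 m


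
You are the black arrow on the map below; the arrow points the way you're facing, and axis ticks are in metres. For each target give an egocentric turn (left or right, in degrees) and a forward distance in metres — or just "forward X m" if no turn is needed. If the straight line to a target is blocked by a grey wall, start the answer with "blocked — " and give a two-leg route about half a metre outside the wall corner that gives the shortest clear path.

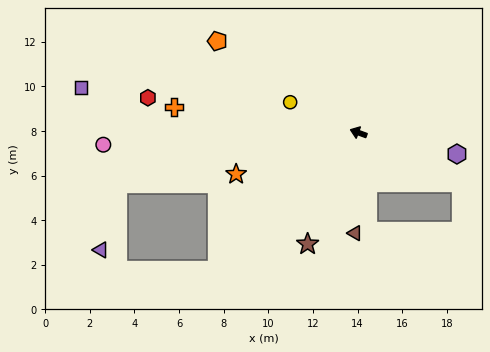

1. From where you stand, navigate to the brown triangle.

turn left 108°, forward 4.5 m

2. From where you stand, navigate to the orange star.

turn left 39°, forward 5.8 m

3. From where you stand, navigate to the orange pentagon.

turn right 13°, forward 7.5 m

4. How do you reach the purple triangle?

blocked — turn left 32°, forward 11.0 m, then turn left 63°, forward 3.1 m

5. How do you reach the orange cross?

turn left 12°, forward 8.3 m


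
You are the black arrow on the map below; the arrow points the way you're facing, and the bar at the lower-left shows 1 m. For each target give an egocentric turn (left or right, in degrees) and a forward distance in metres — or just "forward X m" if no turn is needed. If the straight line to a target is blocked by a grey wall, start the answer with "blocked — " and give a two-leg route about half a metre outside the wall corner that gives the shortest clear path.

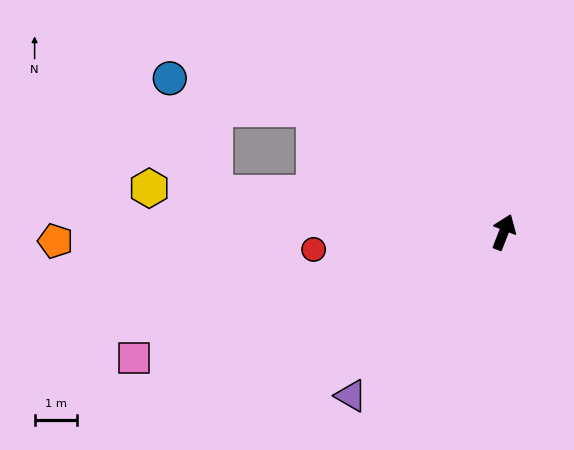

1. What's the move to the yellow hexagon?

turn left 104°, forward 8.4 m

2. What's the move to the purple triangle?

turn left 158°, forward 5.3 m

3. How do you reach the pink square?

turn left 130°, forward 9.2 m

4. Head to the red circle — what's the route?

turn left 117°, forward 4.5 m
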